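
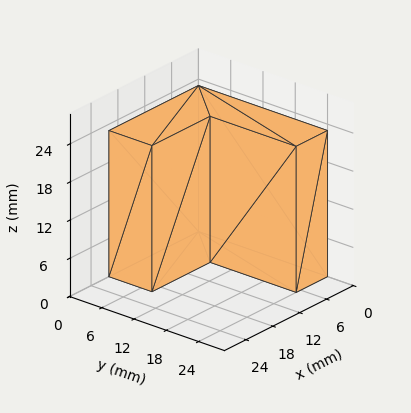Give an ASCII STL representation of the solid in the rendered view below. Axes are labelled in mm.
Reading the render: the shape is an L-shaped prism: outer 20 × 24 mm, arm thicknesses ≈ 8 mm (horizontal) and 7 mm (vertical), extruded 23 mm in z (dimensions read to the nearest mm from the axis ticks). For the STL, each face is triangulated and given an outward normal.

solid part
  facet normal 0.0000 0.0000 -1.0000
    outer loop
      vertex 20.0 8.0 0.0
      vertex 20.0 0.0 0.0
      vertex 0.0 0.0 0.0
    endloop
  endfacet
  facet normal 0.0000 0.0000 -1.0000
    outer loop
      vertex 7.0 8.0 0.0
      vertex 20.0 8.0 0.0
      vertex 0.0 0.0 0.0
    endloop
  endfacet
  facet normal 0.0000 0.0000 -1.0000
    outer loop
      vertex 7.0 24.0 0.0
      vertex 7.0 8.0 0.0
      vertex 0.0 0.0 0.0
    endloop
  endfacet
  facet normal 0.0000 0.0000 -1.0000
    outer loop
      vertex 0.0 24.0 0.0
      vertex 7.0 24.0 0.0
      vertex 0.0 0.0 0.0
    endloop
  endfacet
  facet normal 0.0000 0.0000 1.0000
    outer loop
      vertex 0.0 0.0 23.0
      vertex 20.0 0.0 23.0
      vertex 20.0 8.0 23.0
    endloop
  endfacet
  facet normal 0.0000 0.0000 1.0000
    outer loop
      vertex 0.0 0.0 23.0
      vertex 20.0 8.0 23.0
      vertex 7.0 8.0 23.0
    endloop
  endfacet
  facet normal 0.0000 0.0000 1.0000
    outer loop
      vertex 0.0 0.0 23.0
      vertex 7.0 8.0 23.0
      vertex 7.0 24.0 23.0
    endloop
  endfacet
  facet normal 0.0000 0.0000 1.0000
    outer loop
      vertex 0.0 0.0 23.0
      vertex 7.0 24.0 23.0
      vertex 0.0 24.0 23.0
    endloop
  endfacet
  facet normal 0.0000 -1.0000 0.0000
    outer loop
      vertex 0.0 0.0 0.0
      vertex 20.0 0.0 0.0
      vertex 20.0 0.0 23.0
    endloop
  endfacet
  facet normal 0.0000 -1.0000 0.0000
    outer loop
      vertex 0.0 0.0 0.0
      vertex 20.0 0.0 23.0
      vertex 0.0 0.0 23.0
    endloop
  endfacet
  facet normal 1.0000 0.0000 0.0000
    outer loop
      vertex 20.0 0.0 0.0
      vertex 20.0 8.0 0.0
      vertex 20.0 8.0 23.0
    endloop
  endfacet
  facet normal 1.0000 0.0000 0.0000
    outer loop
      vertex 20.0 0.0 0.0
      vertex 20.0 8.0 23.0
      vertex 20.0 0.0 23.0
    endloop
  endfacet
  facet normal 0.0000 1.0000 0.0000
    outer loop
      vertex 20.0 8.0 0.0
      vertex 7.0 8.0 0.0
      vertex 7.0 8.0 23.0
    endloop
  endfacet
  facet normal 0.0000 1.0000 0.0000
    outer loop
      vertex 20.0 8.0 0.0
      vertex 7.0 8.0 23.0
      vertex 20.0 8.0 23.0
    endloop
  endfacet
  facet normal 1.0000 0.0000 0.0000
    outer loop
      vertex 7.0 8.0 0.0
      vertex 7.0 24.0 0.0
      vertex 7.0 24.0 23.0
    endloop
  endfacet
  facet normal 1.0000 0.0000 0.0000
    outer loop
      vertex 7.0 8.0 0.0
      vertex 7.0 24.0 23.0
      vertex 7.0 8.0 23.0
    endloop
  endfacet
  facet normal 0.0000 1.0000 0.0000
    outer loop
      vertex 7.0 24.0 0.0
      vertex 0.0 24.0 0.0
      vertex 0.0 24.0 23.0
    endloop
  endfacet
  facet normal 0.0000 1.0000 0.0000
    outer loop
      vertex 7.0 24.0 0.0
      vertex 0.0 24.0 23.0
      vertex 7.0 24.0 23.0
    endloop
  endfacet
  facet normal -1.0000 0.0000 0.0000
    outer loop
      vertex 0.0 24.0 0.0
      vertex 0.0 0.0 0.0
      vertex 0.0 0.0 23.0
    endloop
  endfacet
  facet normal -1.0000 0.0000 0.0000
    outer loop
      vertex 0.0 24.0 0.0
      vertex 0.0 0.0 23.0
      vertex 0.0 24.0 23.0
    endloop
  endfacet
endsolid part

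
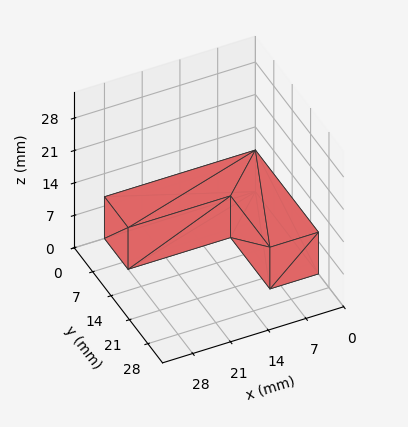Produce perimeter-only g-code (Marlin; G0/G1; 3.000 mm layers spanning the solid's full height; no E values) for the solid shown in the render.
Reading the render: the shape is an L-shaped prism: outer 28 × 24 mm, arm thicknesses ≈ 9 mm (horizontal) and 9 mm (vertical), extruded 9 mm in z (dimensions read to the nearest mm from the axis ticks). For the g-code, the solid's height is divided into equal slices at the stated Δz and each level perimeter traced with G1 moves after a G0 lift.

; perimeter-only toolpath
G21 ; units = mm
G90 ; absolute positioning
G28 ; home
; layer 1
G0 Z3.000
G0 X0.000 Y0.000
G1 X28.000 Y0.000
G1 X28.000 Y9.000
G1 X9.000 Y9.000
G1 X9.000 Y24.000
G1 X0.000 Y24.000
G1 X0.000 Y0.000
; layer 2
G0 Z6.000
G0 X0.000 Y0.000
G1 X28.000 Y0.000
G1 X28.000 Y9.000
G1 X9.000 Y9.000
G1 X9.000 Y24.000
G1 X0.000 Y24.000
G1 X0.000 Y0.000
; layer 3
G0 Z9.000
G0 X0.000 Y0.000
G1 X28.000 Y0.000
G1 X28.000 Y9.000
G1 X9.000 Y9.000
G1 X9.000 Y24.000
G1 X0.000 Y24.000
G1 X0.000 Y0.000
M2 ; end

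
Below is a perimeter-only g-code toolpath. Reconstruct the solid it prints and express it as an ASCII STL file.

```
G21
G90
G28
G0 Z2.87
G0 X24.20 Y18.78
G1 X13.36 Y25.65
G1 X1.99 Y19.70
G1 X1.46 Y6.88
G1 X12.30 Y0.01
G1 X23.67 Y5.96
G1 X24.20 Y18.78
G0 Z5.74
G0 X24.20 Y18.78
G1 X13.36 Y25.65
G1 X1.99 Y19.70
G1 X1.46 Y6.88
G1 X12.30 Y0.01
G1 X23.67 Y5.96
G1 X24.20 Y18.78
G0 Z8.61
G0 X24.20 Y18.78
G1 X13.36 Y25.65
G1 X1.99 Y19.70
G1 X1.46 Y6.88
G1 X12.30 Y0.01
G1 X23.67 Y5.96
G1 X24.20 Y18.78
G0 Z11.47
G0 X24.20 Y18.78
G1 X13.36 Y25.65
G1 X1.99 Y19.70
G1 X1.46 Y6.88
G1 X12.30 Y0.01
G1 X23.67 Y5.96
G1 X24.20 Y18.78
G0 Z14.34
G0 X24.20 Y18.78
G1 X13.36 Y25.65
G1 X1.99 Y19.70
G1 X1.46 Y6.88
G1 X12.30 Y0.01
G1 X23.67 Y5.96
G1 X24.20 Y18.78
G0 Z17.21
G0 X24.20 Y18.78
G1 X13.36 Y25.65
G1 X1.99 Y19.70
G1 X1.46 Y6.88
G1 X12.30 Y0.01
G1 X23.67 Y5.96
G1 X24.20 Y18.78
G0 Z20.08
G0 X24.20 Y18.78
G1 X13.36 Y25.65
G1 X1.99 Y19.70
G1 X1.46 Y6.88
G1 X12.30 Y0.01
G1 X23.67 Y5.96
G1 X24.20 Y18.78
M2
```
solid part
  facet normal 0.0000 0.0000 -1.0000
    outer loop
      vertex 1.99 19.70 0.00
      vertex 13.36 25.65 0.00
      vertex 24.20 18.78 0.00
    endloop
  endfacet
  facet normal 0.0000 0.0000 -1.0000
    outer loop
      vertex 1.46 6.88 0.00
      vertex 1.99 19.70 0.00
      vertex 24.20 18.78 0.00
    endloop
  endfacet
  facet normal 0.0000 0.0000 -1.0000
    outer loop
      vertex 12.30 0.01 0.00
      vertex 1.46 6.88 0.00
      vertex 24.20 18.78 0.00
    endloop
  endfacet
  facet normal 0.0000 0.0000 -1.0000
    outer loop
      vertex 23.67 5.96 0.00
      vertex 12.30 0.01 0.00
      vertex 24.20 18.78 0.00
    endloop
  endfacet
  facet normal 0.0000 0.0000 1.0000
    outer loop
      vertex 24.20 18.78 20.08
      vertex 13.36 25.65 20.08
      vertex 1.99 19.70 20.08
    endloop
  endfacet
  facet normal 0.0000 0.0000 1.0000
    outer loop
      vertex 24.20 18.78 20.08
      vertex 1.99 19.70 20.08
      vertex 1.46 6.88 20.08
    endloop
  endfacet
  facet normal 0.0000 0.0000 1.0000
    outer loop
      vertex 24.20 18.78 20.08
      vertex 1.46 6.88 20.08
      vertex 12.30 0.01 20.08
    endloop
  endfacet
  facet normal 0.0000 0.0000 1.0000
    outer loop
      vertex 24.20 18.78 20.08
      vertex 12.30 0.01 20.08
      vertex 23.67 5.96 20.08
    endloop
  endfacet
  facet normal 0.5353 0.8447 0.0000
    outer loop
      vertex 24.20 18.78 0.00
      vertex 13.36 25.65 0.00
      vertex 13.36 25.65 20.08
    endloop
  endfacet
  facet normal 0.5353 0.8447 0.0000
    outer loop
      vertex 24.20 18.78 0.00
      vertex 13.36 25.65 20.08
      vertex 24.20 18.78 20.08
    endloop
  endfacet
  facet normal -0.4637 0.8860 0.0000
    outer loop
      vertex 13.36 25.65 0.00
      vertex 1.99 19.70 0.00
      vertex 1.99 19.70 20.08
    endloop
  endfacet
  facet normal -0.4637 0.8860 0.0000
    outer loop
      vertex 13.36 25.65 0.00
      vertex 1.99 19.70 20.08
      vertex 13.36 25.65 20.08
    endloop
  endfacet
  facet normal -0.9991 0.0413 0.0000
    outer loop
      vertex 1.99 19.70 0.00
      vertex 1.46 6.88 0.00
      vertex 1.46 6.88 20.08
    endloop
  endfacet
  facet normal -0.9991 0.0413 0.0000
    outer loop
      vertex 1.99 19.70 0.00
      vertex 1.46 6.88 20.08
      vertex 1.99 19.70 20.08
    endloop
  endfacet
  facet normal -0.5353 -0.8447 0.0000
    outer loop
      vertex 1.46 6.88 0.00
      vertex 12.30 0.01 0.00
      vertex 12.30 0.01 20.08
    endloop
  endfacet
  facet normal -0.5353 -0.8447 0.0000
    outer loop
      vertex 1.46 6.88 0.00
      vertex 12.30 0.01 20.08
      vertex 1.46 6.88 20.08
    endloop
  endfacet
  facet normal 0.4637 -0.8860 0.0000
    outer loop
      vertex 12.30 0.01 0.00
      vertex 23.67 5.96 0.00
      vertex 23.67 5.96 20.08
    endloop
  endfacet
  facet normal 0.4637 -0.8860 0.0000
    outer loop
      vertex 12.30 0.01 0.00
      vertex 23.67 5.96 20.08
      vertex 12.30 0.01 20.08
    endloop
  endfacet
  facet normal 0.9991 -0.0413 0.0000
    outer loop
      vertex 23.67 5.96 0.00
      vertex 24.20 18.78 0.00
      vertex 24.20 18.78 20.08
    endloop
  endfacet
  facet normal 0.9991 -0.0413 0.0000
    outer loop
      vertex 23.67 5.96 0.00
      vertex 24.20 18.78 20.08
      vertex 23.67 5.96 20.08
    endloop
  endfacet
endsolid part

The G0 Z moves step by Δz≈2.87 mm. Every layer's G1 loop is the same polygon, so the solid is a straight extrusion of it from z=0 to z≈20.1. Closing with flat bottom and top caps and triangulating gives 20 facets — a regular 6-sided prism (a cylinder approximated with 6 flat sides), circumscribed radius ≈ 12.8 mm, height ≈ 20.1 mm.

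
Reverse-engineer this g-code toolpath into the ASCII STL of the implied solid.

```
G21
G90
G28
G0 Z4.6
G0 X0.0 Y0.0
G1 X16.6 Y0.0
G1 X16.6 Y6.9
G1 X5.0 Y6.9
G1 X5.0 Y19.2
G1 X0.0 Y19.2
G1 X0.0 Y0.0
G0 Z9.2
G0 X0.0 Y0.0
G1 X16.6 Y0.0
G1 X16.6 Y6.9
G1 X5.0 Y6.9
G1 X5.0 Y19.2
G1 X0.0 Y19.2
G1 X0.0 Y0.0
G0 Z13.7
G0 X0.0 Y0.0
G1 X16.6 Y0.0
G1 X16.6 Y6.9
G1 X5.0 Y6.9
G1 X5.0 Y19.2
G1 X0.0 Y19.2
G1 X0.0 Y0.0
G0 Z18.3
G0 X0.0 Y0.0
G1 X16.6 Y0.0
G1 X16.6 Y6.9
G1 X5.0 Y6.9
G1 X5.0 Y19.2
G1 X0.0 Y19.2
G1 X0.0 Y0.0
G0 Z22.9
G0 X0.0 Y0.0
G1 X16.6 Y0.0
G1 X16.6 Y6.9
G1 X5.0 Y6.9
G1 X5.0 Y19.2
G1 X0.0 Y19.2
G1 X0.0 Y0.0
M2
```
solid part
  facet normal 0.0000 0.0000 -1.0000
    outer loop
      vertex 16.6 6.9 0.0
      vertex 16.6 0.0 0.0
      vertex 0.0 0.0 0.0
    endloop
  endfacet
  facet normal 0.0000 0.0000 -1.0000
    outer loop
      vertex 5.0 6.9 0.0
      vertex 16.6 6.9 0.0
      vertex 0.0 0.0 0.0
    endloop
  endfacet
  facet normal 0.0000 0.0000 -1.0000
    outer loop
      vertex 5.0 19.2 0.0
      vertex 5.0 6.9 0.0
      vertex 0.0 0.0 0.0
    endloop
  endfacet
  facet normal 0.0000 0.0000 -1.0000
    outer loop
      vertex 0.0 19.2 0.0
      vertex 5.0 19.2 0.0
      vertex 0.0 0.0 0.0
    endloop
  endfacet
  facet normal 0.0000 0.0000 1.0000
    outer loop
      vertex 0.0 0.0 22.9
      vertex 16.6 0.0 22.9
      vertex 16.6 6.9 22.9
    endloop
  endfacet
  facet normal 0.0000 0.0000 1.0000
    outer loop
      vertex 0.0 0.0 22.9
      vertex 16.6 6.9 22.9
      vertex 5.0 6.9 22.9
    endloop
  endfacet
  facet normal 0.0000 0.0000 1.0000
    outer loop
      vertex 0.0 0.0 22.9
      vertex 5.0 6.9 22.9
      vertex 5.0 19.2 22.9
    endloop
  endfacet
  facet normal 0.0000 0.0000 1.0000
    outer loop
      vertex 0.0 0.0 22.9
      vertex 5.0 19.2 22.9
      vertex 0.0 19.2 22.9
    endloop
  endfacet
  facet normal 0.0000 -1.0000 0.0000
    outer loop
      vertex 0.0 0.0 0.0
      vertex 16.6 0.0 0.0
      vertex 16.6 0.0 22.9
    endloop
  endfacet
  facet normal 0.0000 -1.0000 0.0000
    outer loop
      vertex 0.0 0.0 0.0
      vertex 16.6 0.0 22.9
      vertex 0.0 0.0 22.9
    endloop
  endfacet
  facet normal 1.0000 0.0000 0.0000
    outer loop
      vertex 16.6 0.0 0.0
      vertex 16.6 6.9 0.0
      vertex 16.6 6.9 22.9
    endloop
  endfacet
  facet normal 1.0000 0.0000 0.0000
    outer loop
      vertex 16.6 0.0 0.0
      vertex 16.6 6.9 22.9
      vertex 16.6 0.0 22.9
    endloop
  endfacet
  facet normal 0.0000 1.0000 0.0000
    outer loop
      vertex 16.6 6.9 0.0
      vertex 5.0 6.9 0.0
      vertex 5.0 6.9 22.9
    endloop
  endfacet
  facet normal 0.0000 1.0000 0.0000
    outer loop
      vertex 16.6 6.9 0.0
      vertex 5.0 6.9 22.9
      vertex 16.6 6.9 22.9
    endloop
  endfacet
  facet normal 1.0000 0.0000 0.0000
    outer loop
      vertex 5.0 6.9 0.0
      vertex 5.0 19.2 0.0
      vertex 5.0 19.2 22.9
    endloop
  endfacet
  facet normal 1.0000 0.0000 0.0000
    outer loop
      vertex 5.0 6.9 0.0
      vertex 5.0 19.2 22.9
      vertex 5.0 6.9 22.9
    endloop
  endfacet
  facet normal 0.0000 1.0000 0.0000
    outer loop
      vertex 5.0 19.2 0.0
      vertex 0.0 19.2 0.0
      vertex 0.0 19.2 22.9
    endloop
  endfacet
  facet normal 0.0000 1.0000 0.0000
    outer loop
      vertex 5.0 19.2 0.0
      vertex 0.0 19.2 22.9
      vertex 5.0 19.2 22.9
    endloop
  endfacet
  facet normal -1.0000 0.0000 0.0000
    outer loop
      vertex 0.0 19.2 0.0
      vertex 0.0 0.0 0.0
      vertex 0.0 0.0 22.9
    endloop
  endfacet
  facet normal -1.0000 0.0000 0.0000
    outer loop
      vertex 0.0 19.2 0.0
      vertex 0.0 0.0 22.9
      vertex 0.0 19.2 22.9
    endloop
  endfacet
endsolid part

The G0 Z moves step by Δz≈4.6 mm. Every layer's G1 loop is the same polygon, so the solid is a straight extrusion of it from z=0 to z≈22.9. Closing with flat bottom and top caps and triangulating gives 20 facets — an L-shaped prism: outer 16.6 × 19.2 mm, arm thicknesses ≈ 6.9 mm (horizontal) and 5 mm (vertical), extruded 22.9 mm in z.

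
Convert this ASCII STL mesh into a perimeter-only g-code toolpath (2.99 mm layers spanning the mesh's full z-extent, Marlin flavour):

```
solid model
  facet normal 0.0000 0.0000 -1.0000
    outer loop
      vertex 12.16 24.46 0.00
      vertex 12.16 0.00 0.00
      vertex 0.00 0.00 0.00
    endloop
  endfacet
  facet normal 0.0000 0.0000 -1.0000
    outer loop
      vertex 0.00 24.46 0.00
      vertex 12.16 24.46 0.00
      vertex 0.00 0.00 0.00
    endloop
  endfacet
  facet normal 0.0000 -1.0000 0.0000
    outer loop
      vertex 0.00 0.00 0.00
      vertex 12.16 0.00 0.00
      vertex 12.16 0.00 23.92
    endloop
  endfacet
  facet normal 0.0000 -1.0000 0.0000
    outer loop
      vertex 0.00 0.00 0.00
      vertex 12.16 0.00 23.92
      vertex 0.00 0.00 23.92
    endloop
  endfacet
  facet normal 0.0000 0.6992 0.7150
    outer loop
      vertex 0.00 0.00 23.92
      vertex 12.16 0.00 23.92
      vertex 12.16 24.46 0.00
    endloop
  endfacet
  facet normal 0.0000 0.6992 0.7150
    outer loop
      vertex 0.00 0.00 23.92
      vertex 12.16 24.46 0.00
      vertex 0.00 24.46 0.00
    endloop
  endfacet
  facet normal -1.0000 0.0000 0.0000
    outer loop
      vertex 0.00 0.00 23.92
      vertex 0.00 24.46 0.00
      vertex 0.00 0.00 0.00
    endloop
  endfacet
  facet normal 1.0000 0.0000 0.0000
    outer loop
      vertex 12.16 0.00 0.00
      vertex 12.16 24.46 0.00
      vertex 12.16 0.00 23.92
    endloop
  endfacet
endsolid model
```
; perimeter-only toolpath
G21 ; units = mm
G90 ; absolute positioning
G28 ; home
; layer 1
G0 Z2.99
G0 X0.00 Y0.00
G1 X12.16 Y0.00
G1 X12.16 Y21.40
G1 X0.00 Y21.40
G1 X0.00 Y0.00
; layer 2
G0 Z5.98
G0 X0.00 Y0.00
G1 X12.16 Y0.00
G1 X12.16 Y18.34
G1 X0.00 Y18.34
G1 X0.00 Y0.00
; layer 3
G0 Z8.97
G0 X0.00 Y0.00
G1 X12.16 Y0.00
G1 X12.16 Y15.29
G1 X0.00 Y15.29
G1 X0.00 Y0.00
; layer 4
G0 Z11.96
G0 X0.00 Y0.00
G1 X12.16 Y0.00
G1 X12.16 Y12.23
G1 X0.00 Y12.23
G1 X0.00 Y0.00
; layer 5
G0 Z14.95
G0 X0.00 Y0.00
G1 X12.16 Y0.00
G1 X12.16 Y9.17
G1 X0.00 Y9.17
G1 X0.00 Y0.00
; layer 6
G0 Z17.94
G0 X0.00 Y0.00
G1 X12.16 Y0.00
G1 X12.16 Y6.12
G1 X0.00 Y6.12
G1 X0.00 Y0.00
; layer 7
G0 Z20.93
G0 X0.00 Y0.00
G1 X12.16 Y0.00
G1 X12.16 Y3.06
G1 X0.00 Y3.06
G1 X0.00 Y0.00
M2 ; end

The solid is a wedge (ramp): 12.2 × 24.5 mm base, rising to 23.9 mm along the y=0 edge and sloping linearly to z=0 at y=24.5. Slicing at Δz = 2.99 mm — 8 equal slices spanning the solid's height, so layer i sits at z = i·h/8 — gives 7 non-empty perimeters. Each is a 4-segment closed polygon; G0 lifts to the layer z and rapids to the start vertex, then G1 traces the edges. The cross-section shrinks linearly with z (the slice at the apex is degenerate and omitted).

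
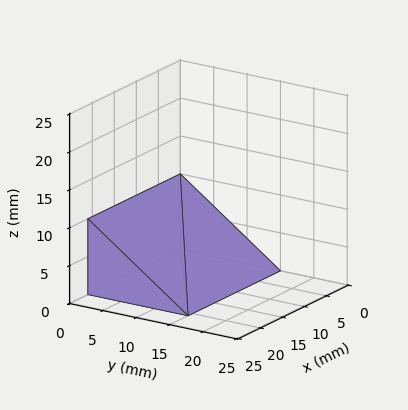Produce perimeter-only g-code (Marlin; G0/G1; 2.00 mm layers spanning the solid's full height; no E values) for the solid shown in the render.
Reading the render: the shape is a wedge (ramp): 21 × 15 mm base, rising to 10 mm along the y=0 edge and sloping linearly to z=0 at y=15 (dimensions read to the nearest mm from the axis ticks). For the g-code, the solid's height is divided into equal slices at the stated Δz and each level perimeter traced with G1 moves after a G0 lift.

; perimeter-only toolpath
G21 ; units = mm
G90 ; absolute positioning
G28 ; home
; layer 1
G0 Z2.00
G0 X0.00 Y0.00
G1 X21.00 Y0.00
G1 X21.00 Y12.00
G1 X0.00 Y12.00
G1 X0.00 Y0.00
; layer 2
G0 Z4.00
G0 X0.00 Y0.00
G1 X21.00 Y0.00
G1 X21.00 Y9.00
G1 X0.00 Y9.00
G1 X0.00 Y0.00
; layer 3
G0 Z6.00
G0 X0.00 Y0.00
G1 X21.00 Y0.00
G1 X21.00 Y6.00
G1 X0.00 Y6.00
G1 X0.00 Y0.00
; layer 4
G0 Z8.00
G0 X0.00 Y0.00
G1 X21.00 Y0.00
G1 X21.00 Y3.00
G1 X0.00 Y3.00
G1 X0.00 Y0.00
M2 ; end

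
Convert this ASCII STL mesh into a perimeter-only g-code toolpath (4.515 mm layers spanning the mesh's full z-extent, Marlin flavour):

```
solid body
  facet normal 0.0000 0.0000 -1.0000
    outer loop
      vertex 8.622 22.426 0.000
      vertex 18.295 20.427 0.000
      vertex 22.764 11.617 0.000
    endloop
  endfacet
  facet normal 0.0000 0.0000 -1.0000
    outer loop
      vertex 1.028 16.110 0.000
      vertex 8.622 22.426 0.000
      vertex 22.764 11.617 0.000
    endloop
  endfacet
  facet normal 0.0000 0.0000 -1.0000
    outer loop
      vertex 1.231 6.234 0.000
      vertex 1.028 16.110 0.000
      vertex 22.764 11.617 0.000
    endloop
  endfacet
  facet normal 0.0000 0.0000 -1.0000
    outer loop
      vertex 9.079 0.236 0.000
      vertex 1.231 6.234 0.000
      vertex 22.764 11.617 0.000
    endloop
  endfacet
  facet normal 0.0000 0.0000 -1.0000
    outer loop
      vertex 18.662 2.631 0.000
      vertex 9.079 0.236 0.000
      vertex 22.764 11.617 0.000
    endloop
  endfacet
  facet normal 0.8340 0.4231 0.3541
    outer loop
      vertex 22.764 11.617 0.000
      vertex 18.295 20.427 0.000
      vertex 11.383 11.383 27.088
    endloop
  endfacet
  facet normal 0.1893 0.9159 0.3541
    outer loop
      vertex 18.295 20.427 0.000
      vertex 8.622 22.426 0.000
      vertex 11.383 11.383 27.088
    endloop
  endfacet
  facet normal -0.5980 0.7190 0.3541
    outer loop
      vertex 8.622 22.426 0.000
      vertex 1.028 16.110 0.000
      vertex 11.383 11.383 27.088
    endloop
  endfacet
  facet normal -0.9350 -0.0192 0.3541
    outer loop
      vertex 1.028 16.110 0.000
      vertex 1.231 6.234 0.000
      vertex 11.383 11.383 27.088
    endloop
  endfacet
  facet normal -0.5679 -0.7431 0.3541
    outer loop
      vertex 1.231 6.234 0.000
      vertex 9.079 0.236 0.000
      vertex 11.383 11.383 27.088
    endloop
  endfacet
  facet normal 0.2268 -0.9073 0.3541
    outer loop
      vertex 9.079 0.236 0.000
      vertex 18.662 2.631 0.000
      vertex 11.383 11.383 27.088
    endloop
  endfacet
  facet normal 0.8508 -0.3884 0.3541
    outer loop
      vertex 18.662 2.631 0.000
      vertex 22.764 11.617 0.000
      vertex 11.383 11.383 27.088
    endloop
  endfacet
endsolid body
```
; perimeter-only toolpath
G21 ; units = mm
G90 ; absolute positioning
G28 ; home
; layer 1
G0 Z4.515
G0 X20.867 Y11.578
G1 X17.143 Y18.920
G1 X9.082 Y20.585
G1 X2.754 Y15.322
G1 X2.923 Y7.092
G1 X9.463 Y2.094
G1 X17.449 Y4.090
G1 X20.867 Y11.578
; layer 2
G0 Z9.029
G0 X18.970 Y11.539
G1 X15.991 Y17.412
G1 X9.542 Y18.745
G1 X4.480 Y14.534
G1 X4.615 Y7.950
G1 X9.847 Y3.952
G1 X16.236 Y5.548
G1 X18.970 Y11.539
; layer 3
G0 Z13.544
G0 X17.073 Y11.500
G1 X14.839 Y15.905
G1 X10.002 Y16.904
G1 X6.205 Y13.746
G1 X6.307 Y8.808
G1 X10.231 Y5.809
G1 X15.022 Y7.007
G1 X17.073 Y11.500
; layer 4
G0 Z18.059
G0 X15.177 Y11.461
G1 X13.687 Y14.398
G1 X10.463 Y15.064
G1 X7.931 Y12.959
G1 X7.999 Y9.667
G1 X10.615 Y7.667
G1 X13.809 Y8.466
G1 X15.177 Y11.461
; layer 5
G0 Z22.573
G0 X13.280 Y11.422
G1 X12.535 Y12.890
G1 X10.923 Y13.223
G1 X9.657 Y12.171
G1 X9.691 Y10.525
G1 X10.999 Y9.525
G1 X12.596 Y9.924
G1 X13.280 Y11.422
M2 ; end

The solid is a regular 7-sided pyramid, base circumscribed radius ≈ 11.4 mm, apex at z ≈ 27.1 mm. Slicing at Δz = 4.515 mm — 6 equal slices spanning the solid's height, so layer i sits at z = i·h/6 — gives 5 non-empty perimeters. Each is a 7-segment closed polygon; G0 lifts to the layer z and rapids to the start vertex, then G1 traces the edges. The cross-section shrinks linearly with z (the slice at the apex is degenerate and omitted).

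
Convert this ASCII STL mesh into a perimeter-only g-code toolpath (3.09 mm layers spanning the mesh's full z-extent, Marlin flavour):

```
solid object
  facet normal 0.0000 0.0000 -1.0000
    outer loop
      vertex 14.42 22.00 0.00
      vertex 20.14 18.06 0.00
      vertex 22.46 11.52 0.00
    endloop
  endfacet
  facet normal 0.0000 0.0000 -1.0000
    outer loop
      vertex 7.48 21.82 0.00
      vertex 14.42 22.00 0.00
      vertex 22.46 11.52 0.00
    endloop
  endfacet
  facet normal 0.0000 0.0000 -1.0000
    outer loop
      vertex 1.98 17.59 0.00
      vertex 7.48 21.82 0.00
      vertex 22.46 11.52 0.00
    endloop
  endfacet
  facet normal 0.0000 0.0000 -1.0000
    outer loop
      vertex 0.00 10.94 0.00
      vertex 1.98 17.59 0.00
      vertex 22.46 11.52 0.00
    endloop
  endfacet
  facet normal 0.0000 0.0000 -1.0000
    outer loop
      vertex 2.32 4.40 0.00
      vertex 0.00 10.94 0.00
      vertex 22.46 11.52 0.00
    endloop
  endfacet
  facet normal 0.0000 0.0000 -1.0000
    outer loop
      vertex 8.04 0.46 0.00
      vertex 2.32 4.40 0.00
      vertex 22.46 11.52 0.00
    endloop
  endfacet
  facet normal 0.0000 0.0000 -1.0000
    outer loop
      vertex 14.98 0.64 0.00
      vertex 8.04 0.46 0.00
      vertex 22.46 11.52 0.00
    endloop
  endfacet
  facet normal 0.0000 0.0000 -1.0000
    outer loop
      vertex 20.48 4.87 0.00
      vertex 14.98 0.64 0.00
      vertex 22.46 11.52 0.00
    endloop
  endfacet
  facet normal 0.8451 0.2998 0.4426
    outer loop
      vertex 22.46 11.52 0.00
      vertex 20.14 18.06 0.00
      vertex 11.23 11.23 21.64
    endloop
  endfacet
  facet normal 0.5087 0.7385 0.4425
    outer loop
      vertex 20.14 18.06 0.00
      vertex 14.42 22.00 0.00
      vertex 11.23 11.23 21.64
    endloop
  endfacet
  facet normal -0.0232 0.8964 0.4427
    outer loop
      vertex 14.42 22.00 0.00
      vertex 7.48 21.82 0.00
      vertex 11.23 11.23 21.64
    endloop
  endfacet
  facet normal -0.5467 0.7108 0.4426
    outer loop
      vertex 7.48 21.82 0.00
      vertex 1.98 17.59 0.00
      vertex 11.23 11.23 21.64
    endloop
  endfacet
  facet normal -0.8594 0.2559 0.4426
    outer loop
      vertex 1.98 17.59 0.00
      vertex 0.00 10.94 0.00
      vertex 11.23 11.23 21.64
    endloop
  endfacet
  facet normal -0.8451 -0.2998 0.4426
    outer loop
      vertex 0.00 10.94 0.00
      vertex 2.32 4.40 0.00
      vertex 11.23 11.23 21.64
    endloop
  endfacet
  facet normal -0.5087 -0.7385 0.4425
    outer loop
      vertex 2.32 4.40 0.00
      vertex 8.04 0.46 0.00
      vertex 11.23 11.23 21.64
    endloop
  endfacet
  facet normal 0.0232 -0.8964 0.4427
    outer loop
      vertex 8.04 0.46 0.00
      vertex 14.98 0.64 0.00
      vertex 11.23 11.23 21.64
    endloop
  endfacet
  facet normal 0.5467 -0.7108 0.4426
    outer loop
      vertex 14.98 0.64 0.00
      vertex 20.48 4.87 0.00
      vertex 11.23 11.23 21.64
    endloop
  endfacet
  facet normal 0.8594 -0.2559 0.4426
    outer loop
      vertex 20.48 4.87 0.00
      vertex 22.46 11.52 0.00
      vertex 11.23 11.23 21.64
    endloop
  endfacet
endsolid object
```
; perimeter-only toolpath
G21 ; units = mm
G90 ; absolute positioning
G28 ; home
; layer 1
G0 Z3.09
G0 X20.86 Y11.48
G1 X18.87 Y17.08
G1 X13.96 Y20.46
G1 X8.02 Y20.31
G1 X3.30 Y16.68
G1 X1.60 Y10.98
G1 X3.59 Y5.38
G1 X8.50 Y2.00
G1 X14.44 Y2.15
G1 X19.16 Y5.78
G1 X20.86 Y11.48
; layer 2
G0 Z6.18
G0 X19.25 Y11.44
G1 X17.59 Y16.11
G1 X13.51 Y18.92
G1 X8.55 Y18.79
G1 X4.62 Y15.77
G1 X3.21 Y11.02
G1 X4.87 Y6.35
G1 X8.95 Y3.54
G1 X13.91 Y3.67
G1 X17.84 Y6.69
G1 X19.25 Y11.44
; layer 3
G0 Z9.27
G0 X17.65 Y11.40
G1 X16.32 Y15.13
G1 X13.05 Y17.38
G1 X9.09 Y17.28
G1 X5.94 Y14.86
G1 X4.81 Y11.06
G1 X6.14 Y7.33
G1 X9.41 Y5.08
G1 X13.37 Y5.18
G1 X16.52 Y7.60
G1 X17.65 Y11.40
; layer 4
G0 Z12.37
G0 X16.04 Y11.35
G1 X15.05 Y14.16
G1 X12.60 Y15.85
G1 X9.62 Y15.77
G1 X7.27 Y13.96
G1 X6.42 Y11.11
G1 X7.41 Y8.30
G1 X9.86 Y6.61
G1 X12.84 Y6.69
G1 X15.19 Y8.50
G1 X16.04 Y11.35
; layer 5
G0 Z15.46
G0 X14.44 Y11.31
G1 X13.78 Y13.18
G1 X12.14 Y14.31
G1 X10.16 Y14.26
G1 X8.59 Y13.05
G1 X8.02 Y11.15
G1 X8.68 Y9.28
G1 X10.32 Y8.15
G1 X12.30 Y8.20
G1 X13.87 Y9.41
G1 X14.44 Y11.31
; layer 6
G0 Z18.55
G0 X12.83 Y11.27
G1 X12.50 Y12.21
G1 X11.69 Y12.77
G1 X10.69 Y12.74
G1 X9.91 Y12.14
G1 X9.63 Y11.19
G1 X9.96 Y10.25
G1 X10.77 Y9.69
G1 X11.77 Y9.72
G1 X12.55 Y10.32
G1 X12.83 Y11.27
M2 ; end

The solid is a regular 10-sided pyramid, base circumscribed radius ≈ 11.2 mm, apex at z ≈ 21.6 mm. Slicing at Δz = 3.09 mm — 7 equal slices spanning the solid's height, so layer i sits at z = i·h/7 — gives 6 non-empty perimeters. Each is a 10-segment closed polygon; G0 lifts to the layer z and rapids to the start vertex, then G1 traces the edges. The cross-section shrinks linearly with z (the slice at the apex is degenerate and omitted).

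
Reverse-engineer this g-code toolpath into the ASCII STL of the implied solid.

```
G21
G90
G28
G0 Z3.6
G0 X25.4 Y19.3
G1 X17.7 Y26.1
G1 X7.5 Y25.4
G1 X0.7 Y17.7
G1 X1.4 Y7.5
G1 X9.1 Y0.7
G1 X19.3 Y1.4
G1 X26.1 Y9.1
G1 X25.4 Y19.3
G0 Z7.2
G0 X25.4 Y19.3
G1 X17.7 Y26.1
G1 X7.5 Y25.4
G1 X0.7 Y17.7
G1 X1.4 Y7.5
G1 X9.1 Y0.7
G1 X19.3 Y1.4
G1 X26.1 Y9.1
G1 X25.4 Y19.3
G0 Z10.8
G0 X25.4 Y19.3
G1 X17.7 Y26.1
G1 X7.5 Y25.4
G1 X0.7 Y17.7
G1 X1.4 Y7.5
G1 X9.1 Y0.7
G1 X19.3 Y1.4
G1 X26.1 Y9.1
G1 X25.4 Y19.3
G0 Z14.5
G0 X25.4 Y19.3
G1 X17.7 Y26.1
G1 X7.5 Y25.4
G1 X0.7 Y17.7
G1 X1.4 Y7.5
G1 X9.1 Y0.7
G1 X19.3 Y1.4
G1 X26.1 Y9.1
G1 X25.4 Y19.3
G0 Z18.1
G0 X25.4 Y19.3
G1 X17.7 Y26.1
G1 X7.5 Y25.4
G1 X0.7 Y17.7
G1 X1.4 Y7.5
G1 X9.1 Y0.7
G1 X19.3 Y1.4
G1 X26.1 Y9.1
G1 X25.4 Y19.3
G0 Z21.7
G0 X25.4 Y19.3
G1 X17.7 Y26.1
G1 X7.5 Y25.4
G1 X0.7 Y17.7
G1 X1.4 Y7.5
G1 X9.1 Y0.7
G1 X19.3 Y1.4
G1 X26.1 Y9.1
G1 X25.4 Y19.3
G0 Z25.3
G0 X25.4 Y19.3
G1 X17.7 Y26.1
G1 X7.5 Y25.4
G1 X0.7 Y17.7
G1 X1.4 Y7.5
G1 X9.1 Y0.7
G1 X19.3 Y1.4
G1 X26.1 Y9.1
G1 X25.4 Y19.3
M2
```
solid part
  facet normal 0.0000 0.0000 -1.0000
    outer loop
      vertex 7.5 25.4 0.0
      vertex 17.7 26.1 0.0
      vertex 25.4 19.3 0.0
    endloop
  endfacet
  facet normal 0.0000 0.0000 -1.0000
    outer loop
      vertex 0.7 17.7 0.0
      vertex 7.5 25.4 0.0
      vertex 25.4 19.3 0.0
    endloop
  endfacet
  facet normal 0.0000 0.0000 -1.0000
    outer loop
      vertex 1.4 7.5 0.0
      vertex 0.7 17.7 0.0
      vertex 25.4 19.3 0.0
    endloop
  endfacet
  facet normal 0.0000 0.0000 -1.0000
    outer loop
      vertex 9.1 0.7 0.0
      vertex 1.4 7.5 0.0
      vertex 25.4 19.3 0.0
    endloop
  endfacet
  facet normal 0.0000 0.0000 -1.0000
    outer loop
      vertex 19.3 1.4 0.0
      vertex 9.1 0.7 0.0
      vertex 25.4 19.3 0.0
    endloop
  endfacet
  facet normal 0.0000 0.0000 -1.0000
    outer loop
      vertex 26.1 9.1 0.0
      vertex 19.3 1.4 0.0
      vertex 25.4 19.3 0.0
    endloop
  endfacet
  facet normal 0.0000 0.0000 1.0000
    outer loop
      vertex 25.4 19.3 25.3
      vertex 17.7 26.1 25.3
      vertex 7.5 25.4 25.3
    endloop
  endfacet
  facet normal 0.0000 0.0000 1.0000
    outer loop
      vertex 25.4 19.3 25.3
      vertex 7.5 25.4 25.3
      vertex 0.7 17.7 25.3
    endloop
  endfacet
  facet normal 0.0000 0.0000 1.0000
    outer loop
      vertex 25.4 19.3 25.3
      vertex 0.7 17.7 25.3
      vertex 1.4 7.5 25.3
    endloop
  endfacet
  facet normal 0.0000 0.0000 1.0000
    outer loop
      vertex 25.4 19.3 25.3
      vertex 1.4 7.5 25.3
      vertex 9.1 0.7 25.3
    endloop
  endfacet
  facet normal 0.0000 0.0000 1.0000
    outer loop
      vertex 25.4 19.3 25.3
      vertex 9.1 0.7 25.3
      vertex 19.3 1.4 25.3
    endloop
  endfacet
  facet normal 0.0000 0.0000 1.0000
    outer loop
      vertex 25.4 19.3 25.3
      vertex 19.3 1.4 25.3
      vertex 26.1 9.1 25.3
    endloop
  endfacet
  facet normal 0.6619 0.7496 0.0000
    outer loop
      vertex 25.4 19.3 0.0
      vertex 17.7 26.1 0.0
      vertex 17.7 26.1 25.3
    endloop
  endfacet
  facet normal 0.6619 0.7496 0.0000
    outer loop
      vertex 25.4 19.3 0.0
      vertex 17.7 26.1 25.3
      vertex 25.4 19.3 25.3
    endloop
  endfacet
  facet normal -0.0685 0.9977 0.0000
    outer loop
      vertex 17.7 26.1 0.0
      vertex 7.5 25.4 0.0
      vertex 7.5 25.4 25.3
    endloop
  endfacet
  facet normal -0.0685 0.9977 0.0000
    outer loop
      vertex 17.7 26.1 0.0
      vertex 7.5 25.4 25.3
      vertex 17.7 26.1 25.3
    endloop
  endfacet
  facet normal -0.7496 0.6619 0.0000
    outer loop
      vertex 7.5 25.4 0.0
      vertex 0.7 17.7 0.0
      vertex 0.7 17.7 25.3
    endloop
  endfacet
  facet normal -0.7496 0.6619 0.0000
    outer loop
      vertex 7.5 25.4 0.0
      vertex 0.7 17.7 25.3
      vertex 7.5 25.4 25.3
    endloop
  endfacet
  facet normal -0.9977 -0.0685 0.0000
    outer loop
      vertex 0.7 17.7 0.0
      vertex 1.4 7.5 0.0
      vertex 1.4 7.5 25.3
    endloop
  endfacet
  facet normal -0.9977 -0.0685 0.0000
    outer loop
      vertex 0.7 17.7 0.0
      vertex 1.4 7.5 25.3
      vertex 0.7 17.7 25.3
    endloop
  endfacet
  facet normal -0.6619 -0.7496 0.0000
    outer loop
      vertex 1.4 7.5 0.0
      vertex 9.1 0.7 0.0
      vertex 9.1 0.7 25.3
    endloop
  endfacet
  facet normal -0.6619 -0.7496 0.0000
    outer loop
      vertex 1.4 7.5 0.0
      vertex 9.1 0.7 25.3
      vertex 1.4 7.5 25.3
    endloop
  endfacet
  facet normal 0.0685 -0.9977 0.0000
    outer loop
      vertex 9.1 0.7 0.0
      vertex 19.3 1.4 0.0
      vertex 19.3 1.4 25.3
    endloop
  endfacet
  facet normal 0.0685 -0.9977 0.0000
    outer loop
      vertex 9.1 0.7 0.0
      vertex 19.3 1.4 25.3
      vertex 9.1 0.7 25.3
    endloop
  endfacet
  facet normal 0.7496 -0.6619 0.0000
    outer loop
      vertex 19.3 1.4 0.0
      vertex 26.1 9.1 0.0
      vertex 26.1 9.1 25.3
    endloop
  endfacet
  facet normal 0.7496 -0.6619 0.0000
    outer loop
      vertex 19.3 1.4 0.0
      vertex 26.1 9.1 25.3
      vertex 19.3 1.4 25.3
    endloop
  endfacet
  facet normal 0.9977 0.0685 0.0000
    outer loop
      vertex 26.1 9.1 0.0
      vertex 25.4 19.3 0.0
      vertex 25.4 19.3 25.3
    endloop
  endfacet
  facet normal 0.9977 0.0685 0.0000
    outer loop
      vertex 26.1 9.1 0.0
      vertex 25.4 19.3 25.3
      vertex 26.1 9.1 25.3
    endloop
  endfacet
endsolid part

The G0 Z moves step by Δz≈3.6 mm. Every layer's G1 loop is the same polygon, so the solid is a straight extrusion of it from z=0 to z≈25.3. Closing with flat bottom and top caps and triangulating gives 28 facets — a regular 8-sided prism (a cylinder approximated with 8 flat sides), circumscribed radius ≈ 13.4 mm, height ≈ 25.3 mm.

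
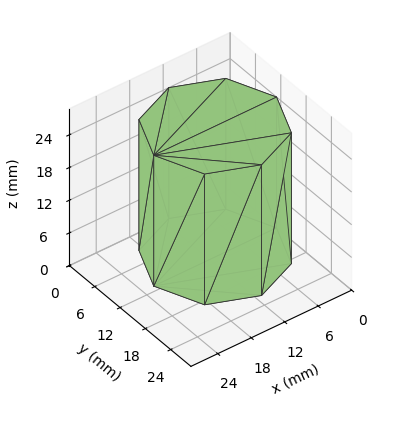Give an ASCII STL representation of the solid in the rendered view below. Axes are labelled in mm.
Reading the render: the shape is a regular 8-sided prism (a cylinder approximated with 8 flat sides), circumscribed radius ≈ 11 mm, height ≈ 24 mm (dimensions read to the nearest mm from the axis ticks). For the STL, each face is triangulated and given an outward normal.

solid part
  facet normal 0.0000 0.0000 -1.0000
    outer loop
      vertex 11.000 22.000 0.000
      vertex 18.778 18.778 0.000
      vertex 22.000 11.000 0.000
    endloop
  endfacet
  facet normal 0.0000 0.0000 -1.0000
    outer loop
      vertex 3.222 18.778 0.000
      vertex 11.000 22.000 0.000
      vertex 22.000 11.000 0.000
    endloop
  endfacet
  facet normal 0.0000 0.0000 -1.0000
    outer loop
      vertex 0.000 11.000 0.000
      vertex 3.222 18.778 0.000
      vertex 22.000 11.000 0.000
    endloop
  endfacet
  facet normal 0.0000 0.0000 -1.0000
    outer loop
      vertex 3.222 3.222 0.000
      vertex 0.000 11.000 0.000
      vertex 22.000 11.000 0.000
    endloop
  endfacet
  facet normal 0.0000 0.0000 -1.0000
    outer loop
      vertex 11.000 0.000 0.000
      vertex 3.222 3.222 0.000
      vertex 22.000 11.000 0.000
    endloop
  endfacet
  facet normal 0.0000 0.0000 -1.0000
    outer loop
      vertex 18.778 3.222 0.000
      vertex 11.000 0.000 0.000
      vertex 22.000 11.000 0.000
    endloop
  endfacet
  facet normal 0.0000 0.0000 1.0000
    outer loop
      vertex 22.000 11.000 24.000
      vertex 18.778 18.778 24.000
      vertex 11.000 22.000 24.000
    endloop
  endfacet
  facet normal 0.0000 0.0000 1.0000
    outer loop
      vertex 22.000 11.000 24.000
      vertex 11.000 22.000 24.000
      vertex 3.222 18.778 24.000
    endloop
  endfacet
  facet normal 0.0000 0.0000 1.0000
    outer loop
      vertex 22.000 11.000 24.000
      vertex 3.222 18.778 24.000
      vertex 0.000 11.000 24.000
    endloop
  endfacet
  facet normal 0.0000 0.0000 1.0000
    outer loop
      vertex 22.000 11.000 24.000
      vertex 0.000 11.000 24.000
      vertex 3.222 3.222 24.000
    endloop
  endfacet
  facet normal 0.0000 0.0000 1.0000
    outer loop
      vertex 22.000 11.000 24.000
      vertex 3.222 3.222 24.000
      vertex 11.000 0.000 24.000
    endloop
  endfacet
  facet normal 0.0000 0.0000 1.0000
    outer loop
      vertex 22.000 11.000 24.000
      vertex 11.000 0.000 24.000
      vertex 18.778 3.222 24.000
    endloop
  endfacet
  facet normal 0.9239 0.3827 0.0000
    outer loop
      vertex 22.000 11.000 0.000
      vertex 18.778 18.778 0.000
      vertex 18.778 18.778 24.000
    endloop
  endfacet
  facet normal 0.9239 0.3827 0.0000
    outer loop
      vertex 22.000 11.000 0.000
      vertex 18.778 18.778 24.000
      vertex 22.000 11.000 24.000
    endloop
  endfacet
  facet normal 0.3827 0.9239 0.0000
    outer loop
      vertex 18.778 18.778 0.000
      vertex 11.000 22.000 0.000
      vertex 11.000 22.000 24.000
    endloop
  endfacet
  facet normal 0.3827 0.9239 0.0000
    outer loop
      vertex 18.778 18.778 0.000
      vertex 11.000 22.000 24.000
      vertex 18.778 18.778 24.000
    endloop
  endfacet
  facet normal -0.3827 0.9239 0.0000
    outer loop
      vertex 11.000 22.000 0.000
      vertex 3.222 18.778 0.000
      vertex 3.222 18.778 24.000
    endloop
  endfacet
  facet normal -0.3827 0.9239 0.0000
    outer loop
      vertex 11.000 22.000 0.000
      vertex 3.222 18.778 24.000
      vertex 11.000 22.000 24.000
    endloop
  endfacet
  facet normal -0.9239 0.3827 0.0000
    outer loop
      vertex 3.222 18.778 0.000
      vertex 0.000 11.000 0.000
      vertex 0.000 11.000 24.000
    endloop
  endfacet
  facet normal -0.9239 0.3827 0.0000
    outer loop
      vertex 3.222 18.778 0.000
      vertex 0.000 11.000 24.000
      vertex 3.222 18.778 24.000
    endloop
  endfacet
  facet normal -0.9239 -0.3827 0.0000
    outer loop
      vertex 0.000 11.000 0.000
      vertex 3.222 3.222 0.000
      vertex 3.222 3.222 24.000
    endloop
  endfacet
  facet normal -0.9239 -0.3827 0.0000
    outer loop
      vertex 0.000 11.000 0.000
      vertex 3.222 3.222 24.000
      vertex 0.000 11.000 24.000
    endloop
  endfacet
  facet normal -0.3827 -0.9239 0.0000
    outer loop
      vertex 3.222 3.222 0.000
      vertex 11.000 0.000 0.000
      vertex 11.000 0.000 24.000
    endloop
  endfacet
  facet normal -0.3827 -0.9239 0.0000
    outer loop
      vertex 3.222 3.222 0.000
      vertex 11.000 0.000 24.000
      vertex 3.222 3.222 24.000
    endloop
  endfacet
  facet normal 0.3827 -0.9239 0.0000
    outer loop
      vertex 11.000 0.000 0.000
      vertex 18.778 3.222 0.000
      vertex 18.778 3.222 24.000
    endloop
  endfacet
  facet normal 0.3827 -0.9239 0.0000
    outer loop
      vertex 11.000 0.000 0.000
      vertex 18.778 3.222 24.000
      vertex 11.000 0.000 24.000
    endloop
  endfacet
  facet normal 0.9239 -0.3827 0.0000
    outer loop
      vertex 18.778 3.222 0.000
      vertex 22.000 11.000 0.000
      vertex 22.000 11.000 24.000
    endloop
  endfacet
  facet normal 0.9239 -0.3827 0.0000
    outer loop
      vertex 18.778 3.222 0.000
      vertex 22.000 11.000 24.000
      vertex 18.778 3.222 24.000
    endloop
  endfacet
endsolid part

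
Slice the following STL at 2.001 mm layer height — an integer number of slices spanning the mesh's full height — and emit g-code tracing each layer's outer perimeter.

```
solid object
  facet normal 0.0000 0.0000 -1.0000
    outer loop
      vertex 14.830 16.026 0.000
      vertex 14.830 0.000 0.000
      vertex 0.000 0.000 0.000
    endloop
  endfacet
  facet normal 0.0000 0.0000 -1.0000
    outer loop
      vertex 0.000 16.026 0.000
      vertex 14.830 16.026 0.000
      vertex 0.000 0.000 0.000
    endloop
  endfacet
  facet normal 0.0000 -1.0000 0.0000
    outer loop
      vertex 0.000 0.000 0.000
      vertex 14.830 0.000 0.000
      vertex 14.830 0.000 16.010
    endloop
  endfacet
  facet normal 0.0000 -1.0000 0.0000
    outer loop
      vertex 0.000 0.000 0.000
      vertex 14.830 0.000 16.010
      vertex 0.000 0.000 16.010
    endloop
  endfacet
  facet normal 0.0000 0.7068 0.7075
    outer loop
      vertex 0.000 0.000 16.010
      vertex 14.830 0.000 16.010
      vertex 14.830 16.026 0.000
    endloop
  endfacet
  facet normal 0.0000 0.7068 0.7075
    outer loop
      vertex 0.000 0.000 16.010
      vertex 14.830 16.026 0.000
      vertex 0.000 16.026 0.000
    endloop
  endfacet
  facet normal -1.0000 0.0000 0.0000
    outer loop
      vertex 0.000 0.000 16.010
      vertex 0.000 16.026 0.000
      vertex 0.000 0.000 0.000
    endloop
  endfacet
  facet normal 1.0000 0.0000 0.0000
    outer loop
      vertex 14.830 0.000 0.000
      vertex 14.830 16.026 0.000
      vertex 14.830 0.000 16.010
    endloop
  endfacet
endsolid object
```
; perimeter-only toolpath
G21 ; units = mm
G90 ; absolute positioning
G28 ; home
; layer 1
G0 Z2.001
G0 X0.000 Y0.000
G1 X14.830 Y0.000
G1 X14.830 Y14.023
G1 X0.000 Y14.023
G1 X0.000 Y0.000
; layer 2
G0 Z4.003
G0 X0.000 Y0.000
G1 X14.830 Y0.000
G1 X14.830 Y12.020
G1 X0.000 Y12.020
G1 X0.000 Y0.000
; layer 3
G0 Z6.004
G0 X0.000 Y0.000
G1 X14.830 Y0.000
G1 X14.830 Y10.016
G1 X0.000 Y10.016
G1 X0.000 Y0.000
; layer 4
G0 Z8.005
G0 X0.000 Y0.000
G1 X14.830 Y0.000
G1 X14.830 Y8.013
G1 X0.000 Y8.013
G1 X0.000 Y0.000
; layer 5
G0 Z10.006
G0 X0.000 Y0.000
G1 X14.830 Y0.000
G1 X14.830 Y6.010
G1 X0.000 Y6.010
G1 X0.000 Y0.000
; layer 6
G0 Z12.008
G0 X0.000 Y0.000
G1 X14.830 Y0.000
G1 X14.830 Y4.006
G1 X0.000 Y4.006
G1 X0.000 Y0.000
; layer 7
G0 Z14.009
G0 X0.000 Y0.000
G1 X14.830 Y0.000
G1 X14.830 Y2.003
G1 X0.000 Y2.003
G1 X0.000 Y0.000
M2 ; end

The solid is a wedge (ramp): 14.8 × 16 mm base, rising to 16 mm along the y=0 edge and sloping linearly to z=0 at y=16. Slicing at Δz = 2.001 mm — 8 equal slices spanning the solid's height, so layer i sits at z = i·h/8 — gives 7 non-empty perimeters. Each is a 4-segment closed polygon; G0 lifts to the layer z and rapids to the start vertex, then G1 traces the edges. The cross-section shrinks linearly with z (the slice at the apex is degenerate and omitted).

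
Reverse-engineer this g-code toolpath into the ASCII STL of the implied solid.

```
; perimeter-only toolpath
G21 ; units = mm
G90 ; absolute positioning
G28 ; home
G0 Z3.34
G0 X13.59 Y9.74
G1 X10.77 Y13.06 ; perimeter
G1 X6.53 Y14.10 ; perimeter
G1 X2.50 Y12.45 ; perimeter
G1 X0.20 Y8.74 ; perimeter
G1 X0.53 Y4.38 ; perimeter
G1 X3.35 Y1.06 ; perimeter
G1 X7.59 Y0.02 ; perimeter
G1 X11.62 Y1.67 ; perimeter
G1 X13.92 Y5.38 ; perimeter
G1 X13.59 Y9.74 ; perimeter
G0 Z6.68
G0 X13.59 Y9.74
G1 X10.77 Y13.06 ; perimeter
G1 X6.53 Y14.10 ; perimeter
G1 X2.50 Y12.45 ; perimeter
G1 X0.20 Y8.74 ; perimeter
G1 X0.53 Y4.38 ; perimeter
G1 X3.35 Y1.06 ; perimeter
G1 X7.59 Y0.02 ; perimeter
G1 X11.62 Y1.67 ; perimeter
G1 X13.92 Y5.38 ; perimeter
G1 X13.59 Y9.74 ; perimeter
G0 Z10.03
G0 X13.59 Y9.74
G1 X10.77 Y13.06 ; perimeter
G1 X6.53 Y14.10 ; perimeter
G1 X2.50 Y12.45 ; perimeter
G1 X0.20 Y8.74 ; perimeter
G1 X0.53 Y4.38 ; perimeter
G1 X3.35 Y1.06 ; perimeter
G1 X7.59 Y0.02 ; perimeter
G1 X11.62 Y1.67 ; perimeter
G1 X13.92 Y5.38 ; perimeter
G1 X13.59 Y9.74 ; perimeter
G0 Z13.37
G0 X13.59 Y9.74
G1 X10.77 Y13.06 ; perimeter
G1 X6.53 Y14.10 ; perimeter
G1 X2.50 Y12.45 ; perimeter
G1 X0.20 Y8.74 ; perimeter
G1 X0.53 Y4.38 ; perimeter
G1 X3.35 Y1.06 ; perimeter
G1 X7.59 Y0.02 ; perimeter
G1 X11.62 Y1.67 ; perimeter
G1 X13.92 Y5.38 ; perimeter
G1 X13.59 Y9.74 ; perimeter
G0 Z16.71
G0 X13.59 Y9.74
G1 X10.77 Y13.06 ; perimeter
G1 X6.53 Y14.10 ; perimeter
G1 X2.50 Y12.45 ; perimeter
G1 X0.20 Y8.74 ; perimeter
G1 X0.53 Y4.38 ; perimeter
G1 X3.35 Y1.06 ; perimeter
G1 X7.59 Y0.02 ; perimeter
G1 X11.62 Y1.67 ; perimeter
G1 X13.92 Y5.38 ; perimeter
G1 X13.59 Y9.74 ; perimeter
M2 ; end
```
solid part
  facet normal 0.0000 0.0000 -1.0000
    outer loop
      vertex 6.53 14.10 0.00
      vertex 10.77 13.06 0.00
      vertex 13.59 9.74 0.00
    endloop
  endfacet
  facet normal 0.0000 0.0000 -1.0000
    outer loop
      vertex 2.50 12.45 0.00
      vertex 6.53 14.10 0.00
      vertex 13.59 9.74 0.00
    endloop
  endfacet
  facet normal 0.0000 0.0000 -1.0000
    outer loop
      vertex 0.20 8.74 0.00
      vertex 2.50 12.45 0.00
      vertex 13.59 9.74 0.00
    endloop
  endfacet
  facet normal 0.0000 0.0000 -1.0000
    outer loop
      vertex 0.53 4.38 0.00
      vertex 0.20 8.74 0.00
      vertex 13.59 9.74 0.00
    endloop
  endfacet
  facet normal 0.0000 0.0000 -1.0000
    outer loop
      vertex 3.35 1.06 0.00
      vertex 0.53 4.38 0.00
      vertex 13.59 9.74 0.00
    endloop
  endfacet
  facet normal 0.0000 0.0000 -1.0000
    outer loop
      vertex 7.59 0.02 0.00
      vertex 3.35 1.06 0.00
      vertex 13.59 9.74 0.00
    endloop
  endfacet
  facet normal 0.0000 0.0000 -1.0000
    outer loop
      vertex 11.62 1.67 0.00
      vertex 7.59 0.02 0.00
      vertex 13.59 9.74 0.00
    endloop
  endfacet
  facet normal 0.0000 0.0000 -1.0000
    outer loop
      vertex 13.92 5.38 0.00
      vertex 11.62 1.67 0.00
      vertex 13.59 9.74 0.00
    endloop
  endfacet
  facet normal 0.0000 0.0000 1.0000
    outer loop
      vertex 13.59 9.74 16.71
      vertex 10.77 13.06 16.71
      vertex 6.53 14.10 16.71
    endloop
  endfacet
  facet normal 0.0000 0.0000 1.0000
    outer loop
      vertex 13.59 9.74 16.71
      vertex 6.53 14.10 16.71
      vertex 2.50 12.45 16.71
    endloop
  endfacet
  facet normal 0.0000 0.0000 1.0000
    outer loop
      vertex 13.59 9.74 16.71
      vertex 2.50 12.45 16.71
      vertex 0.20 8.74 16.71
    endloop
  endfacet
  facet normal 0.0000 0.0000 1.0000
    outer loop
      vertex 13.59 9.74 16.71
      vertex 0.20 8.74 16.71
      vertex 0.53 4.38 16.71
    endloop
  endfacet
  facet normal 0.0000 0.0000 1.0000
    outer loop
      vertex 13.59 9.74 16.71
      vertex 0.53 4.38 16.71
      vertex 3.35 1.06 16.71
    endloop
  endfacet
  facet normal 0.0000 0.0000 1.0000
    outer loop
      vertex 13.59 9.74 16.71
      vertex 3.35 1.06 16.71
      vertex 7.59 0.02 16.71
    endloop
  endfacet
  facet normal 0.0000 0.0000 1.0000
    outer loop
      vertex 13.59 9.74 16.71
      vertex 7.59 0.02 16.71
      vertex 11.62 1.67 16.71
    endloop
  endfacet
  facet normal 0.0000 0.0000 1.0000
    outer loop
      vertex 13.59 9.74 16.71
      vertex 11.62 1.67 16.71
      vertex 13.92 5.38 16.71
    endloop
  endfacet
  facet normal 0.7622 0.6474 0.0000
    outer loop
      vertex 13.59 9.74 0.00
      vertex 10.77 13.06 0.00
      vertex 10.77 13.06 16.71
    endloop
  endfacet
  facet normal 0.7622 0.6474 0.0000
    outer loop
      vertex 13.59 9.74 0.00
      vertex 10.77 13.06 16.71
      vertex 13.59 9.74 16.71
    endloop
  endfacet
  facet normal 0.2382 0.9712 0.0000
    outer loop
      vertex 10.77 13.06 0.00
      vertex 6.53 14.10 0.00
      vertex 6.53 14.10 16.71
    endloop
  endfacet
  facet normal 0.2382 0.9712 0.0000
    outer loop
      vertex 10.77 13.06 0.00
      vertex 6.53 14.10 16.71
      vertex 10.77 13.06 16.71
    endloop
  endfacet
  facet normal -0.3789 0.9254 0.0000
    outer loop
      vertex 6.53 14.10 0.00
      vertex 2.50 12.45 0.00
      vertex 2.50 12.45 16.71
    endloop
  endfacet
  facet normal -0.3789 0.9254 0.0000
    outer loop
      vertex 6.53 14.10 0.00
      vertex 2.50 12.45 16.71
      vertex 6.53 14.10 16.71
    endloop
  endfacet
  facet normal -0.8499 0.5269 0.0000
    outer loop
      vertex 2.50 12.45 0.00
      vertex 0.20 8.74 0.00
      vertex 0.20 8.74 16.71
    endloop
  endfacet
  facet normal -0.8499 0.5269 0.0000
    outer loop
      vertex 2.50 12.45 0.00
      vertex 0.20 8.74 16.71
      vertex 2.50 12.45 16.71
    endloop
  endfacet
  facet normal -0.9971 -0.0755 0.0000
    outer loop
      vertex 0.20 8.74 0.00
      vertex 0.53 4.38 0.00
      vertex 0.53 4.38 16.71
    endloop
  endfacet
  facet normal -0.9971 -0.0755 0.0000
    outer loop
      vertex 0.20 8.74 0.00
      vertex 0.53 4.38 16.71
      vertex 0.20 8.74 16.71
    endloop
  endfacet
  facet normal -0.7622 -0.6474 0.0000
    outer loop
      vertex 0.53 4.38 0.00
      vertex 3.35 1.06 0.00
      vertex 3.35 1.06 16.71
    endloop
  endfacet
  facet normal -0.7622 -0.6474 0.0000
    outer loop
      vertex 0.53 4.38 0.00
      vertex 3.35 1.06 16.71
      vertex 0.53 4.38 16.71
    endloop
  endfacet
  facet normal -0.2382 -0.9712 0.0000
    outer loop
      vertex 3.35 1.06 0.00
      vertex 7.59 0.02 0.00
      vertex 7.59 0.02 16.71
    endloop
  endfacet
  facet normal -0.2382 -0.9712 0.0000
    outer loop
      vertex 3.35 1.06 0.00
      vertex 7.59 0.02 16.71
      vertex 3.35 1.06 16.71
    endloop
  endfacet
  facet normal 0.3789 -0.9254 0.0000
    outer loop
      vertex 7.59 0.02 0.00
      vertex 11.62 1.67 0.00
      vertex 11.62 1.67 16.71
    endloop
  endfacet
  facet normal 0.3789 -0.9254 0.0000
    outer loop
      vertex 7.59 0.02 0.00
      vertex 11.62 1.67 16.71
      vertex 7.59 0.02 16.71
    endloop
  endfacet
  facet normal 0.8499 -0.5269 0.0000
    outer loop
      vertex 11.62 1.67 0.00
      vertex 13.92 5.38 0.00
      vertex 13.92 5.38 16.71
    endloop
  endfacet
  facet normal 0.8499 -0.5269 0.0000
    outer loop
      vertex 11.62 1.67 0.00
      vertex 13.92 5.38 16.71
      vertex 11.62 1.67 16.71
    endloop
  endfacet
  facet normal 0.9971 0.0755 0.0000
    outer loop
      vertex 13.92 5.38 0.00
      vertex 13.59 9.74 0.00
      vertex 13.59 9.74 16.71
    endloop
  endfacet
  facet normal 0.9971 0.0755 0.0000
    outer loop
      vertex 13.92 5.38 0.00
      vertex 13.59 9.74 16.71
      vertex 13.92 5.38 16.71
    endloop
  endfacet
endsolid part

The G0 Z moves step by Δz≈3.34 mm. Every layer's G1 loop is the same polygon, so the solid is a straight extrusion of it from z=0 to z≈16.7. Closing with flat bottom and top caps and triangulating gives 36 facets — a regular 10-sided prism (a cylinder approximated with 10 flat sides), circumscribed radius ≈ 7.06 mm, height ≈ 16.7 mm.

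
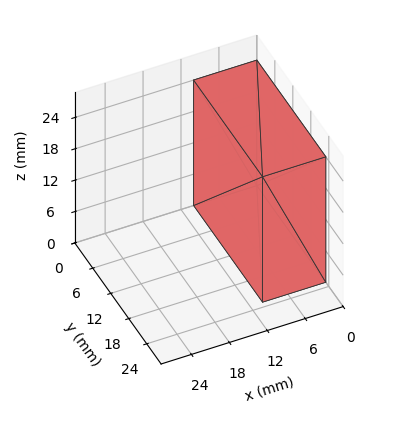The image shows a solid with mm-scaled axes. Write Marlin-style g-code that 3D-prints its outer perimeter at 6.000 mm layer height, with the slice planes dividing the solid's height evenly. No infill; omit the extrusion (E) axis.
Reading the render: the shape is a rectangular box, roughly 10 × 23 mm footprint and 24 mm tall (dimensions read to the nearest mm from the axis ticks). For the g-code, the solid's height is divided into equal slices at the stated Δz and each level perimeter traced with G1 moves after a G0 lift.

; perimeter-only toolpath
G21 ; units = mm
G90 ; absolute positioning
G28 ; home
; layer 1
G0 Z6.000
G0 X0.000 Y0.000
G1 X10.000 Y0.000
G1 X10.000 Y23.000
G1 X0.000 Y23.000
G1 X0.000 Y0.000
; layer 2
G0 Z12.000
G0 X0.000 Y0.000
G1 X10.000 Y0.000
G1 X10.000 Y23.000
G1 X0.000 Y23.000
G1 X0.000 Y0.000
; layer 3
G0 Z18.000
G0 X0.000 Y0.000
G1 X10.000 Y0.000
G1 X10.000 Y23.000
G1 X0.000 Y23.000
G1 X0.000 Y0.000
; layer 4
G0 Z24.000
G0 X0.000 Y0.000
G1 X10.000 Y0.000
G1 X10.000 Y23.000
G1 X0.000 Y23.000
G1 X0.000 Y0.000
M2 ; end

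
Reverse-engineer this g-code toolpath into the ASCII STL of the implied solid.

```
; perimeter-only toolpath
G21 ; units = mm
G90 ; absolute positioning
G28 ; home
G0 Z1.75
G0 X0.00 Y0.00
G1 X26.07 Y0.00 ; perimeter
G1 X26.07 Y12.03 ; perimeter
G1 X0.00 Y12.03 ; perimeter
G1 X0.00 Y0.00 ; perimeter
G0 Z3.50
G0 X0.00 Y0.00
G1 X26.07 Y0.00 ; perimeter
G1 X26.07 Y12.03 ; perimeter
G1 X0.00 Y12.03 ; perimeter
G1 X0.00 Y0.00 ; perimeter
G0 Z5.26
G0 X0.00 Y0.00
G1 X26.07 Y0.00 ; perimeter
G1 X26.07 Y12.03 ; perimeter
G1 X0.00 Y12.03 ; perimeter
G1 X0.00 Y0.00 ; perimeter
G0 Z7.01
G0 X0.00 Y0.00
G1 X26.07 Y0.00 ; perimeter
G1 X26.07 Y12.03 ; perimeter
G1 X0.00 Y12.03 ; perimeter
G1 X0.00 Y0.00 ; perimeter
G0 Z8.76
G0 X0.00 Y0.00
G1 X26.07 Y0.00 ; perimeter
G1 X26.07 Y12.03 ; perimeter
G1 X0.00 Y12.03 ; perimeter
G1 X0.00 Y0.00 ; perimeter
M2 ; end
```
solid part
  facet normal 0.0000 0.0000 -1.0000
    outer loop
      vertex 26.07 12.03 0.00
      vertex 26.07 0.00 0.00
      vertex 0.00 0.00 0.00
    endloop
  endfacet
  facet normal 0.0000 0.0000 -1.0000
    outer loop
      vertex 0.00 12.03 0.00
      vertex 26.07 12.03 0.00
      vertex 0.00 0.00 0.00
    endloop
  endfacet
  facet normal 0.0000 0.0000 1.0000
    outer loop
      vertex 0.00 0.00 8.76
      vertex 26.07 0.00 8.76
      vertex 26.07 12.03 8.76
    endloop
  endfacet
  facet normal 0.0000 0.0000 1.0000
    outer loop
      vertex 0.00 0.00 8.76
      vertex 26.07 12.03 8.76
      vertex 0.00 12.03 8.76
    endloop
  endfacet
  facet normal 0.0000 -1.0000 0.0000
    outer loop
      vertex 0.00 0.00 0.00
      vertex 26.07 0.00 0.00
      vertex 26.07 0.00 8.76
    endloop
  endfacet
  facet normal 0.0000 -1.0000 0.0000
    outer loop
      vertex 0.00 0.00 0.00
      vertex 26.07 0.00 8.76
      vertex 0.00 0.00 8.76
    endloop
  endfacet
  facet normal 0.0000 1.0000 0.0000
    outer loop
      vertex 26.07 12.03 8.76
      vertex 26.07 12.03 0.00
      vertex 0.00 12.03 0.00
    endloop
  endfacet
  facet normal 0.0000 1.0000 0.0000
    outer loop
      vertex 0.00 12.03 8.76
      vertex 26.07 12.03 8.76
      vertex 0.00 12.03 0.00
    endloop
  endfacet
  facet normal -1.0000 0.0000 0.0000
    outer loop
      vertex 0.00 12.03 8.76
      vertex 0.00 12.03 0.00
      vertex 0.00 0.00 0.00
    endloop
  endfacet
  facet normal -1.0000 0.0000 0.0000
    outer loop
      vertex 0.00 0.00 8.76
      vertex 0.00 12.03 8.76
      vertex 0.00 0.00 0.00
    endloop
  endfacet
  facet normal 1.0000 0.0000 0.0000
    outer loop
      vertex 26.07 0.00 0.00
      vertex 26.07 12.03 0.00
      vertex 26.07 12.03 8.76
    endloop
  endfacet
  facet normal 1.0000 0.0000 0.0000
    outer loop
      vertex 26.07 0.00 0.00
      vertex 26.07 12.03 8.76
      vertex 26.07 0.00 8.76
    endloop
  endfacet
endsolid part

The G0 Z moves step by Δz≈1.75 mm. Every layer's G1 loop is the same polygon, so the solid is a straight extrusion of it from z=0 to z≈8.76. Closing with flat bottom and top caps and triangulating gives 12 facets — a rectangular box, roughly 26.1 × 12 mm footprint and 8.76 mm tall.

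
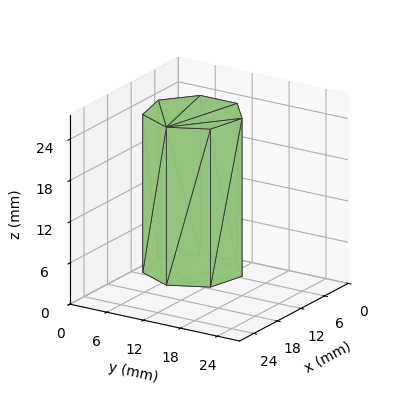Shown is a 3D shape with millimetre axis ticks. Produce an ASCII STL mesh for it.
Reading the render: the shape is a regular 7-sided prism (a cylinder approximated with 7 flat sides), circumscribed radius ≈ 7 mm, height ≈ 23 mm (dimensions read to the nearest mm from the axis ticks). For the STL, each face is triangulated and given an outward normal.

solid part
  facet normal 0.0000 0.0000 -1.0000
    outer loop
      vertex 5.4 13.8 0.0
      vertex 11.4 12.5 0.0
      vertex 14.0 7.0 0.0
    endloop
  endfacet
  facet normal 0.0000 0.0000 -1.0000
    outer loop
      vertex 0.7 10.0 0.0
      vertex 5.4 13.8 0.0
      vertex 14.0 7.0 0.0
    endloop
  endfacet
  facet normal 0.0000 0.0000 -1.0000
    outer loop
      vertex 0.7 4.0 0.0
      vertex 0.7 10.0 0.0
      vertex 14.0 7.0 0.0
    endloop
  endfacet
  facet normal 0.0000 0.0000 -1.0000
    outer loop
      vertex 5.4 0.2 0.0
      vertex 0.7 4.0 0.0
      vertex 14.0 7.0 0.0
    endloop
  endfacet
  facet normal 0.0000 0.0000 -1.0000
    outer loop
      vertex 11.4 1.5 0.0
      vertex 5.4 0.2 0.0
      vertex 14.0 7.0 0.0
    endloop
  endfacet
  facet normal 0.0000 0.0000 1.0000
    outer loop
      vertex 14.0 7.0 23.0
      vertex 11.4 12.5 23.0
      vertex 5.4 13.8 23.0
    endloop
  endfacet
  facet normal 0.0000 0.0000 1.0000
    outer loop
      vertex 14.0 7.0 23.0
      vertex 5.4 13.8 23.0
      vertex 0.7 10.0 23.0
    endloop
  endfacet
  facet normal 0.0000 0.0000 1.0000
    outer loop
      vertex 14.0 7.0 23.0
      vertex 0.7 10.0 23.0
      vertex 0.7 4.0 23.0
    endloop
  endfacet
  facet normal 0.0000 0.0000 1.0000
    outer loop
      vertex 14.0 7.0 23.0
      vertex 0.7 4.0 23.0
      vertex 5.4 0.2 23.0
    endloop
  endfacet
  facet normal 0.0000 0.0000 1.0000
    outer loop
      vertex 14.0 7.0 23.0
      vertex 5.4 0.2 23.0
      vertex 11.4 1.5 23.0
    endloop
  endfacet
  facet normal 0.9041 0.4274 0.0000
    outer loop
      vertex 14.0 7.0 0.0
      vertex 11.4 12.5 0.0
      vertex 11.4 12.5 23.0
    endloop
  endfacet
  facet normal 0.9041 0.4274 0.0000
    outer loop
      vertex 14.0 7.0 0.0
      vertex 11.4 12.5 23.0
      vertex 14.0 7.0 23.0
    endloop
  endfacet
  facet normal 0.2118 0.9773 0.0000
    outer loop
      vertex 11.4 12.5 0.0
      vertex 5.4 13.8 0.0
      vertex 5.4 13.8 23.0
    endloop
  endfacet
  facet normal 0.2118 0.9773 0.0000
    outer loop
      vertex 11.4 12.5 0.0
      vertex 5.4 13.8 23.0
      vertex 11.4 12.5 23.0
    endloop
  endfacet
  facet normal -0.6287 0.7776 0.0000
    outer loop
      vertex 5.4 13.8 0.0
      vertex 0.7 10.0 0.0
      vertex 0.7 10.0 23.0
    endloop
  endfacet
  facet normal -0.6287 0.7776 0.0000
    outer loop
      vertex 5.4 13.8 0.0
      vertex 0.7 10.0 23.0
      vertex 5.4 13.8 23.0
    endloop
  endfacet
  facet normal -1.0000 0.0000 0.0000
    outer loop
      vertex 0.7 10.0 0.0
      vertex 0.7 4.0 0.0
      vertex 0.7 4.0 23.0
    endloop
  endfacet
  facet normal -1.0000 0.0000 0.0000
    outer loop
      vertex 0.7 10.0 0.0
      vertex 0.7 4.0 23.0
      vertex 0.7 10.0 23.0
    endloop
  endfacet
  facet normal -0.6287 -0.7776 0.0000
    outer loop
      vertex 0.7 4.0 0.0
      vertex 5.4 0.2 0.0
      vertex 5.4 0.2 23.0
    endloop
  endfacet
  facet normal -0.6287 -0.7776 0.0000
    outer loop
      vertex 0.7 4.0 0.0
      vertex 5.4 0.2 23.0
      vertex 0.7 4.0 23.0
    endloop
  endfacet
  facet normal 0.2118 -0.9773 0.0000
    outer loop
      vertex 5.4 0.2 0.0
      vertex 11.4 1.5 0.0
      vertex 11.4 1.5 23.0
    endloop
  endfacet
  facet normal 0.2118 -0.9773 0.0000
    outer loop
      vertex 5.4 0.2 0.0
      vertex 11.4 1.5 23.0
      vertex 5.4 0.2 23.0
    endloop
  endfacet
  facet normal 0.9041 -0.4274 0.0000
    outer loop
      vertex 11.4 1.5 0.0
      vertex 14.0 7.0 0.0
      vertex 14.0 7.0 23.0
    endloop
  endfacet
  facet normal 0.9041 -0.4274 0.0000
    outer loop
      vertex 11.4 1.5 0.0
      vertex 14.0 7.0 23.0
      vertex 11.4 1.5 23.0
    endloop
  endfacet
endsolid part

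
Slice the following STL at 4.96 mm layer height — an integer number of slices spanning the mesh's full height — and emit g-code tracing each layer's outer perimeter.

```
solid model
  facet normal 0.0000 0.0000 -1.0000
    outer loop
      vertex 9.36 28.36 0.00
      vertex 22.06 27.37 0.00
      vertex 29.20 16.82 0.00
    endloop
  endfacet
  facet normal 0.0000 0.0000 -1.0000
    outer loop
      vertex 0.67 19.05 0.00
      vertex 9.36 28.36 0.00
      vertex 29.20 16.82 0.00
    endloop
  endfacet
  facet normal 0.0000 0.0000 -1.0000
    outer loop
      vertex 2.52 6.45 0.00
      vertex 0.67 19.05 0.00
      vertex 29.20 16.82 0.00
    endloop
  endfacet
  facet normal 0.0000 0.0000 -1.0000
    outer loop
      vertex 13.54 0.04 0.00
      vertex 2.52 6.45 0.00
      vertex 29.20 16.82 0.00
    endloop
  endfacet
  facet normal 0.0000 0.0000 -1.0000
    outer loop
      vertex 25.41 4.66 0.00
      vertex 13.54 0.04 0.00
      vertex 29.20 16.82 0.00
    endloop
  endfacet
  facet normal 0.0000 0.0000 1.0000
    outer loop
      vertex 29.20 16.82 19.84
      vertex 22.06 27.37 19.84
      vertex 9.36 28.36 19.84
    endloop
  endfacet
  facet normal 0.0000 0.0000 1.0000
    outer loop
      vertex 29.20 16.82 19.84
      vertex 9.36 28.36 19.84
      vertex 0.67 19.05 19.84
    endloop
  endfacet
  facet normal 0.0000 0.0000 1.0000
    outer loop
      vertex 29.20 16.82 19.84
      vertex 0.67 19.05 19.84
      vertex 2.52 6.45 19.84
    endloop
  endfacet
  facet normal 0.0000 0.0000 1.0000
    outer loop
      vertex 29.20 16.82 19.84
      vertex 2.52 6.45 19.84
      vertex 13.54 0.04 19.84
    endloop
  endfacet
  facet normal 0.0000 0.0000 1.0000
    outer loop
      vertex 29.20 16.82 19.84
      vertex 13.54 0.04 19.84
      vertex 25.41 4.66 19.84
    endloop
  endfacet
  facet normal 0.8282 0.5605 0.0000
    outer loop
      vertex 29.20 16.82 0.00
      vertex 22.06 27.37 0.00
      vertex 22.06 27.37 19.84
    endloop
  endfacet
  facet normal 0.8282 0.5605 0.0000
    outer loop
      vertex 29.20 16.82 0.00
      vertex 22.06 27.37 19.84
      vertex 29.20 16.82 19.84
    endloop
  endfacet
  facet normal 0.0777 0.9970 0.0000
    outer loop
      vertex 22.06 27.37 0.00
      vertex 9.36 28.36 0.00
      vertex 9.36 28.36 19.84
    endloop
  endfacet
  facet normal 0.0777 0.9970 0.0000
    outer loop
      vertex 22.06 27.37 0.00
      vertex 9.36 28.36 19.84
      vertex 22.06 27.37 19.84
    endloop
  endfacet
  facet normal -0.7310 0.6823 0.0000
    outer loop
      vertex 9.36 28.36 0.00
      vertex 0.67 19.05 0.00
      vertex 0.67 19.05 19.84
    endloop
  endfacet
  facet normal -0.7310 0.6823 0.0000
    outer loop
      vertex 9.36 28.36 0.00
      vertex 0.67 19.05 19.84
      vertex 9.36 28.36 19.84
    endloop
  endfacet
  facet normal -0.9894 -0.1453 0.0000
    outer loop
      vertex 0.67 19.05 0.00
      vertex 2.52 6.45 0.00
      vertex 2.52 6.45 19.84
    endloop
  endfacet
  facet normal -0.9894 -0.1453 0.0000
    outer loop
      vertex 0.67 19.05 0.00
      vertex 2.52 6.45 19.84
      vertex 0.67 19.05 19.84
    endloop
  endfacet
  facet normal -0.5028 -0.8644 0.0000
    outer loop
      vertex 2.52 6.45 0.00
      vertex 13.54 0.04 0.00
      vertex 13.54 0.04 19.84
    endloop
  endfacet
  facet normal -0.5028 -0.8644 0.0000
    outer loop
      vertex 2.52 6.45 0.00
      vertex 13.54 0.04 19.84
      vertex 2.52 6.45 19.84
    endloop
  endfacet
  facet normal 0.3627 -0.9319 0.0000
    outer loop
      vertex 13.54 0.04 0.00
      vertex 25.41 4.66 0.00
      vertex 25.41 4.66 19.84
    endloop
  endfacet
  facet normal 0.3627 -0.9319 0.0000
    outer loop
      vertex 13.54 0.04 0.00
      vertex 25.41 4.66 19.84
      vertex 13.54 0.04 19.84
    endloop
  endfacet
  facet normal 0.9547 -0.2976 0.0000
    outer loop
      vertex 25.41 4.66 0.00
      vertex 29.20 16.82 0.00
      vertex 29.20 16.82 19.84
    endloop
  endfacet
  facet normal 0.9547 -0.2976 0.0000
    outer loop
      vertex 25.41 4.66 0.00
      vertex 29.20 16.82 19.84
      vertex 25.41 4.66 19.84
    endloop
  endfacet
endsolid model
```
; perimeter-only toolpath
G21 ; units = mm
G90 ; absolute positioning
G28 ; home
; layer 1
G0 Z4.96
G0 X29.20 Y16.82
G1 X22.06 Y27.37
G1 X9.36 Y28.36
G1 X0.67 Y19.05
G1 X2.52 Y6.45
G1 X13.54 Y0.04
G1 X25.41 Y4.66
G1 X29.20 Y16.82
; layer 2
G0 Z9.92
G0 X29.20 Y16.82
G1 X22.06 Y27.37
G1 X9.36 Y28.36
G1 X0.67 Y19.05
G1 X2.52 Y6.45
G1 X13.54 Y0.04
G1 X25.41 Y4.66
G1 X29.20 Y16.82
; layer 3
G0 Z14.88
G0 X29.20 Y16.82
G1 X22.06 Y27.37
G1 X9.36 Y28.36
G1 X0.67 Y19.05
G1 X2.52 Y6.45
G1 X13.54 Y0.04
G1 X25.41 Y4.66
G1 X29.20 Y16.82
; layer 4
G0 Z19.84
G0 X29.20 Y16.82
G1 X22.06 Y27.37
G1 X9.36 Y28.36
G1 X0.67 Y19.05
G1 X2.52 Y6.45
G1 X13.54 Y0.04
G1 X25.41 Y4.66
G1 X29.20 Y16.82
M2 ; end

The solid is a regular 7-sided prism (a cylinder approximated with 7 flat sides), circumscribed radius ≈ 14.7 mm, height ≈ 19.8 mm. Slicing at Δz = 4.96 mm — 4 equal slices spanning the solid's height, so layer i sits at z = i·h/4 — gives 4 non-empty perimeters. Each is a 7-segment closed polygon; G0 lifts to the layer z and rapids to the start vertex, then G1 traces the edges.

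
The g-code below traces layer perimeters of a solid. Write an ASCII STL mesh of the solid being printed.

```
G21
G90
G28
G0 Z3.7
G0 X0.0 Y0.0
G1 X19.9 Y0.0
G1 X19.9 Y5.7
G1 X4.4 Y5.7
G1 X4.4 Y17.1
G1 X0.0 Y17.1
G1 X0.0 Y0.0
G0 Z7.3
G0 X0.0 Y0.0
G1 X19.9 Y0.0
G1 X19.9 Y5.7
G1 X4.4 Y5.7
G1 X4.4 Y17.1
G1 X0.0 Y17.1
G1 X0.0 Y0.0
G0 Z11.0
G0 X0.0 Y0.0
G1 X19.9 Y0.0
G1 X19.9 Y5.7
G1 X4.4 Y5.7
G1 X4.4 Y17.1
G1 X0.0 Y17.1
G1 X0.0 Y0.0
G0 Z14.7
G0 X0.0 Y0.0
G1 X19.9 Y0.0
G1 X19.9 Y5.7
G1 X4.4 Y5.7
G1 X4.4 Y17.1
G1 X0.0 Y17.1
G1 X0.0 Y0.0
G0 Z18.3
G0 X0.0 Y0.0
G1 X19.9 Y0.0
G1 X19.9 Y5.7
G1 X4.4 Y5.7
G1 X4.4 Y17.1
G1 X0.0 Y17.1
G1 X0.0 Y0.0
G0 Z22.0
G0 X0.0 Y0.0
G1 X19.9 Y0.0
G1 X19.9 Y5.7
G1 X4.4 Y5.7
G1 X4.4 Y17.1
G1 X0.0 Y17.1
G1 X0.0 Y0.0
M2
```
solid part
  facet normal 0.0000 0.0000 -1.0000
    outer loop
      vertex 19.9 5.7 0.0
      vertex 19.9 0.0 0.0
      vertex 0.0 0.0 0.0
    endloop
  endfacet
  facet normal 0.0000 0.0000 -1.0000
    outer loop
      vertex 4.4 5.7 0.0
      vertex 19.9 5.7 0.0
      vertex 0.0 0.0 0.0
    endloop
  endfacet
  facet normal 0.0000 0.0000 -1.0000
    outer loop
      vertex 4.4 17.1 0.0
      vertex 4.4 5.7 0.0
      vertex 0.0 0.0 0.0
    endloop
  endfacet
  facet normal 0.0000 0.0000 -1.0000
    outer loop
      vertex 0.0 17.1 0.0
      vertex 4.4 17.1 0.0
      vertex 0.0 0.0 0.0
    endloop
  endfacet
  facet normal 0.0000 0.0000 1.0000
    outer loop
      vertex 0.0 0.0 22.0
      vertex 19.9 0.0 22.0
      vertex 19.9 5.7 22.0
    endloop
  endfacet
  facet normal 0.0000 0.0000 1.0000
    outer loop
      vertex 0.0 0.0 22.0
      vertex 19.9 5.7 22.0
      vertex 4.4 5.7 22.0
    endloop
  endfacet
  facet normal 0.0000 0.0000 1.0000
    outer loop
      vertex 0.0 0.0 22.0
      vertex 4.4 5.7 22.0
      vertex 4.4 17.1 22.0
    endloop
  endfacet
  facet normal 0.0000 0.0000 1.0000
    outer loop
      vertex 0.0 0.0 22.0
      vertex 4.4 17.1 22.0
      vertex 0.0 17.1 22.0
    endloop
  endfacet
  facet normal 0.0000 -1.0000 0.0000
    outer loop
      vertex 0.0 0.0 0.0
      vertex 19.9 0.0 0.0
      vertex 19.9 0.0 22.0
    endloop
  endfacet
  facet normal 0.0000 -1.0000 0.0000
    outer loop
      vertex 0.0 0.0 0.0
      vertex 19.9 0.0 22.0
      vertex 0.0 0.0 22.0
    endloop
  endfacet
  facet normal 1.0000 0.0000 0.0000
    outer loop
      vertex 19.9 0.0 0.0
      vertex 19.9 5.7 0.0
      vertex 19.9 5.7 22.0
    endloop
  endfacet
  facet normal 1.0000 0.0000 0.0000
    outer loop
      vertex 19.9 0.0 0.0
      vertex 19.9 5.7 22.0
      vertex 19.9 0.0 22.0
    endloop
  endfacet
  facet normal 0.0000 1.0000 0.0000
    outer loop
      vertex 19.9 5.7 0.0
      vertex 4.4 5.7 0.0
      vertex 4.4 5.7 22.0
    endloop
  endfacet
  facet normal 0.0000 1.0000 0.0000
    outer loop
      vertex 19.9 5.7 0.0
      vertex 4.4 5.7 22.0
      vertex 19.9 5.7 22.0
    endloop
  endfacet
  facet normal 1.0000 0.0000 0.0000
    outer loop
      vertex 4.4 5.7 0.0
      vertex 4.4 17.1 0.0
      vertex 4.4 17.1 22.0
    endloop
  endfacet
  facet normal 1.0000 0.0000 0.0000
    outer loop
      vertex 4.4 5.7 0.0
      vertex 4.4 17.1 22.0
      vertex 4.4 5.7 22.0
    endloop
  endfacet
  facet normal 0.0000 1.0000 0.0000
    outer loop
      vertex 4.4 17.1 0.0
      vertex 0.0 17.1 0.0
      vertex 0.0 17.1 22.0
    endloop
  endfacet
  facet normal 0.0000 1.0000 0.0000
    outer loop
      vertex 4.4 17.1 0.0
      vertex 0.0 17.1 22.0
      vertex 4.4 17.1 22.0
    endloop
  endfacet
  facet normal -1.0000 0.0000 0.0000
    outer loop
      vertex 0.0 17.1 0.0
      vertex 0.0 0.0 0.0
      vertex 0.0 0.0 22.0
    endloop
  endfacet
  facet normal -1.0000 0.0000 0.0000
    outer loop
      vertex 0.0 17.1 0.0
      vertex 0.0 0.0 22.0
      vertex 0.0 17.1 22.0
    endloop
  endfacet
endsolid part

The G0 Z moves step by Δz≈3.7 mm. Every layer's G1 loop is the same polygon, so the solid is a straight extrusion of it from z=0 to z≈22. Closing with flat bottom and top caps and triangulating gives 20 facets — an L-shaped prism: outer 19.9 × 17.1 mm, arm thicknesses ≈ 5.7 mm (horizontal) and 4.4 mm (vertical), extruded 22 mm in z.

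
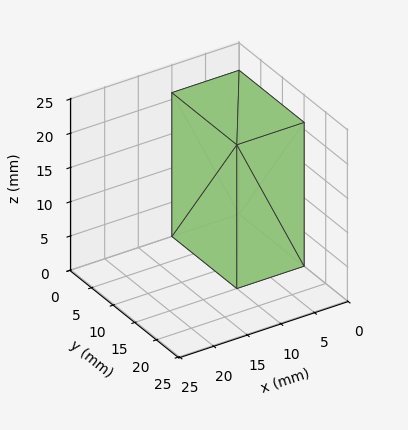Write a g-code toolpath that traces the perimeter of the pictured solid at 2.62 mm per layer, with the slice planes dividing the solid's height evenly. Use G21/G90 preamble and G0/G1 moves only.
Reading the render: the shape is a rectangular box, roughly 10 × 15 mm footprint and 21 mm tall (dimensions read to the nearest mm from the axis ticks). For the g-code, the solid's height is divided into equal slices at the stated Δz and each level perimeter traced with G1 moves after a G0 lift.

; perimeter-only toolpath
G21 ; units = mm
G90 ; absolute positioning
G28 ; home
; layer 1
G0 Z2.62
G0 X0.00 Y0.00
G1 X10.00 Y0.00
G1 X10.00 Y15.00
G1 X0.00 Y15.00
G1 X0.00 Y0.00
; layer 2
G0 Z5.25
G0 X0.00 Y0.00
G1 X10.00 Y0.00
G1 X10.00 Y15.00
G1 X0.00 Y15.00
G1 X0.00 Y0.00
; layer 3
G0 Z7.88
G0 X0.00 Y0.00
G1 X10.00 Y0.00
G1 X10.00 Y15.00
G1 X0.00 Y15.00
G1 X0.00 Y0.00
; layer 4
G0 Z10.50
G0 X0.00 Y0.00
G1 X10.00 Y0.00
G1 X10.00 Y15.00
G1 X0.00 Y15.00
G1 X0.00 Y0.00
; layer 5
G0 Z13.12
G0 X0.00 Y0.00
G1 X10.00 Y0.00
G1 X10.00 Y15.00
G1 X0.00 Y15.00
G1 X0.00 Y0.00
; layer 6
G0 Z15.75
G0 X0.00 Y0.00
G1 X10.00 Y0.00
G1 X10.00 Y15.00
G1 X0.00 Y15.00
G1 X0.00 Y0.00
; layer 7
G0 Z18.38
G0 X0.00 Y0.00
G1 X10.00 Y0.00
G1 X10.00 Y15.00
G1 X0.00 Y15.00
G1 X0.00 Y0.00
; layer 8
G0 Z21.00
G0 X0.00 Y0.00
G1 X10.00 Y0.00
G1 X10.00 Y15.00
G1 X0.00 Y15.00
G1 X0.00 Y0.00
M2 ; end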